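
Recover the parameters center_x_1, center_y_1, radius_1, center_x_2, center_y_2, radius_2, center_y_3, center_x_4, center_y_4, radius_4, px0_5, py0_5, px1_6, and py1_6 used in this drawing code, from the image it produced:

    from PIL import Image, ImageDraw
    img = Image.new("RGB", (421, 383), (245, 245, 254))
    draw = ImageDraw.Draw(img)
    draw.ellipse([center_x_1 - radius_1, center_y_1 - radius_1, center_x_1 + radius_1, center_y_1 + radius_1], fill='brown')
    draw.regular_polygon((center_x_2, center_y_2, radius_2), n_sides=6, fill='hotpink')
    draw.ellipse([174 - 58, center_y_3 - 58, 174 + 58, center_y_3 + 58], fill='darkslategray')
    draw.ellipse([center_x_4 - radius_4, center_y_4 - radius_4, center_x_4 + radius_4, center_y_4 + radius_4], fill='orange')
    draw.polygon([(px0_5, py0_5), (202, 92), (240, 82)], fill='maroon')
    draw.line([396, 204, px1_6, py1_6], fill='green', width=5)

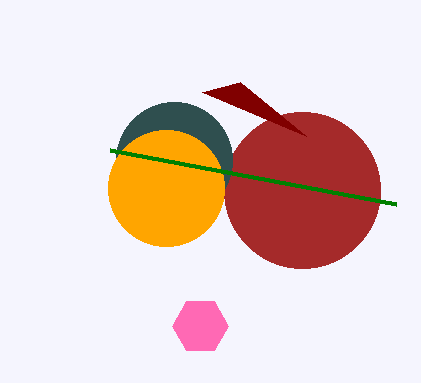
center_x_1 = 302
center_y_1 = 190
radius_1 = 78
center_x_2 = 200
center_y_2 = 326
radius_2 = 28
center_y_3 = 160
center_x_4 = 166
center_y_4 = 188
radius_4 = 58
px0_5 = 306
py0_5 = 136
px1_6 = 110
py1_6 = 150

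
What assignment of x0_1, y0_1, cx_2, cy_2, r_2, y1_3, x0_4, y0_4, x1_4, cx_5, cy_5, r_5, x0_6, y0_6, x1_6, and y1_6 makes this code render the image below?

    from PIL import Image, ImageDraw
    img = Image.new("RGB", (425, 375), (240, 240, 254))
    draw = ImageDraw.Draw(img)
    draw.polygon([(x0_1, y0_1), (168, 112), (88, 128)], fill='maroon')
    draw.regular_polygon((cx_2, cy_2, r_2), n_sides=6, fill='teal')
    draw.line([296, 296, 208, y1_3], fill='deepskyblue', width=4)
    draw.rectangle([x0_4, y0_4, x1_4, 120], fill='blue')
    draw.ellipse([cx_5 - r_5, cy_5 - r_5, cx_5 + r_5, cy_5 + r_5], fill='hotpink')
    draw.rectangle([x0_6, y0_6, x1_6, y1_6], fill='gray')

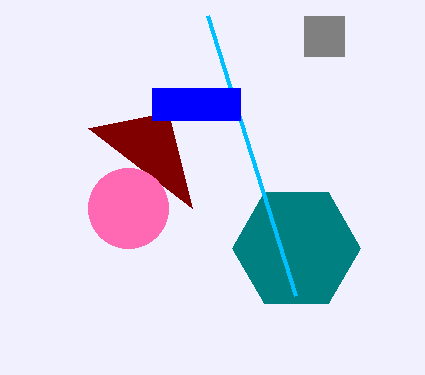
x0_1 = 192; y0_1 = 208; cx_2 = 296; cy_2 = 248; r_2 = 64; y1_3 = 16; x0_4 = 152; y0_4 = 88; x1_4 = 240; cx_5 = 128; cy_5 = 208; r_5 = 40; x0_6 = 304; y0_6 = 16; x1_6 = 344; y1_6 = 56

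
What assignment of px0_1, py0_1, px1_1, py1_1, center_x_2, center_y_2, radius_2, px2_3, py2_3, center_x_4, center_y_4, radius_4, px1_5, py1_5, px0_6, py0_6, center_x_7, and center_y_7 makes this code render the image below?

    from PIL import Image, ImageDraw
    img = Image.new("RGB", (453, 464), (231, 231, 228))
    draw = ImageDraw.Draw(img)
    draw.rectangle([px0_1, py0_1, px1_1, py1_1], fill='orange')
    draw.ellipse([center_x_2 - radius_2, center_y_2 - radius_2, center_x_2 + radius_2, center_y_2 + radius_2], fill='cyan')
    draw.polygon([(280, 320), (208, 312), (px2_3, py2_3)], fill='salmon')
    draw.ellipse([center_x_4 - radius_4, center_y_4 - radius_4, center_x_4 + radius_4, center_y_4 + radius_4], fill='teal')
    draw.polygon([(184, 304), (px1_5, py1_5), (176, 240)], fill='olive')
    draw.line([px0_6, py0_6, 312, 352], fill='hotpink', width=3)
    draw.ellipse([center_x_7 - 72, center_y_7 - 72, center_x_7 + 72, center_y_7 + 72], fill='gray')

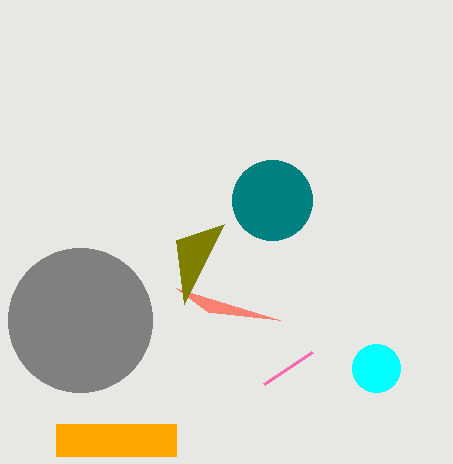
px0_1 = 56, py0_1 = 424, px1_1 = 176, py1_1 = 456, center_x_2 = 376, center_y_2 = 368, radius_2 = 24, px2_3 = 176, py2_3 = 288, center_x_4 = 272, center_y_4 = 200, radius_4 = 40, px1_5 = 224, py1_5 = 224, px0_6 = 264, py0_6 = 384, center_x_7 = 80, center_y_7 = 320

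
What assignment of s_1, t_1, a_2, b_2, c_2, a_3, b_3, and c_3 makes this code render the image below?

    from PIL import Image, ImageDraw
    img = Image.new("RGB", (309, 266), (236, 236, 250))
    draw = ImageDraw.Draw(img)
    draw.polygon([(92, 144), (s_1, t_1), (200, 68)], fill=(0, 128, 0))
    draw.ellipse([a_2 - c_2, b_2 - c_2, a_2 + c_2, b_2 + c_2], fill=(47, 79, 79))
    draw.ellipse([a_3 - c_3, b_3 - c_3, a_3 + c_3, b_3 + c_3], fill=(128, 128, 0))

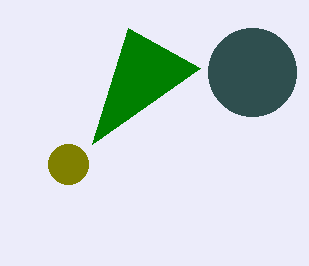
s_1 = 128; t_1 = 28; a_2 = 252; b_2 = 72; c_2 = 44; a_3 = 68; b_3 = 164; c_3 = 20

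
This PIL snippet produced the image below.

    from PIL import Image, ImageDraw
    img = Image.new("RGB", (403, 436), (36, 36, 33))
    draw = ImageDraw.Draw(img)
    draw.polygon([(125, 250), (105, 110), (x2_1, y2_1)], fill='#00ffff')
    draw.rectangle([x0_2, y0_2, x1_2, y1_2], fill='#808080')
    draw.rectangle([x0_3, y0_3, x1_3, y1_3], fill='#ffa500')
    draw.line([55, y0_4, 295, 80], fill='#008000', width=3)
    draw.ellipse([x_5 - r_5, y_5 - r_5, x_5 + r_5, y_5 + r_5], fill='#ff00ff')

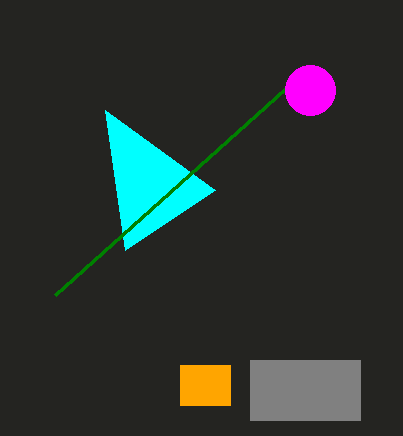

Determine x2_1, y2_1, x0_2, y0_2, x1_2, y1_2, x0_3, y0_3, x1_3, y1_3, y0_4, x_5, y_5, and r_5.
x2_1 = 215, y2_1 = 190, x0_2 = 250, y0_2 = 360, x1_2 = 360, y1_2 = 420, x0_3 = 180, y0_3 = 365, x1_3 = 230, y1_3 = 405, y0_4 = 295, x_5 = 310, y_5 = 90, r_5 = 25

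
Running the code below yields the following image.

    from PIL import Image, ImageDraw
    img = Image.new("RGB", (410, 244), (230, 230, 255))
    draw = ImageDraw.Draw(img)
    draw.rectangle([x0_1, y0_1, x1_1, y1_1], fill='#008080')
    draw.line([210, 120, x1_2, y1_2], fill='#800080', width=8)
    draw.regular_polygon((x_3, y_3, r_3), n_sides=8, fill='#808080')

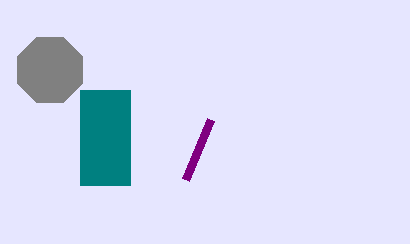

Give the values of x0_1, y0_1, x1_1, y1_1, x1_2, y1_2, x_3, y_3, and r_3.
x0_1 = 80; y0_1 = 90; x1_1 = 130; y1_1 = 185; x1_2 = 185; y1_2 = 180; x_3 = 50; y_3 = 70; r_3 = 35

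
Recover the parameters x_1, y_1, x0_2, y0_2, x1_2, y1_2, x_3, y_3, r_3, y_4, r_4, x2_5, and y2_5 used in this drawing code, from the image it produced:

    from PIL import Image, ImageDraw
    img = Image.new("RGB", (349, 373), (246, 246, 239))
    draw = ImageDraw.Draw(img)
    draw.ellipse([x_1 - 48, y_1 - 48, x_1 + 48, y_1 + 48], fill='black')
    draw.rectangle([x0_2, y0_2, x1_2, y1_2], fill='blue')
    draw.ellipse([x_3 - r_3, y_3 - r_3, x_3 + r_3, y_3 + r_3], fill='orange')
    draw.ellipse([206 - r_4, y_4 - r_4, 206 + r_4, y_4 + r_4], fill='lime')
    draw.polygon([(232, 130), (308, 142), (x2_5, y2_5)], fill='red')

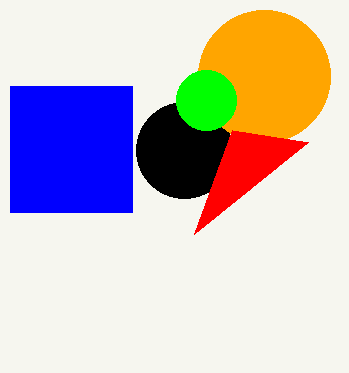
x_1 = 184
y_1 = 150
x0_2 = 10
y0_2 = 86
x1_2 = 132
y1_2 = 212
x_3 = 264
y_3 = 76
r_3 = 66
y_4 = 100
r_4 = 30
x2_5 = 194
y2_5 = 234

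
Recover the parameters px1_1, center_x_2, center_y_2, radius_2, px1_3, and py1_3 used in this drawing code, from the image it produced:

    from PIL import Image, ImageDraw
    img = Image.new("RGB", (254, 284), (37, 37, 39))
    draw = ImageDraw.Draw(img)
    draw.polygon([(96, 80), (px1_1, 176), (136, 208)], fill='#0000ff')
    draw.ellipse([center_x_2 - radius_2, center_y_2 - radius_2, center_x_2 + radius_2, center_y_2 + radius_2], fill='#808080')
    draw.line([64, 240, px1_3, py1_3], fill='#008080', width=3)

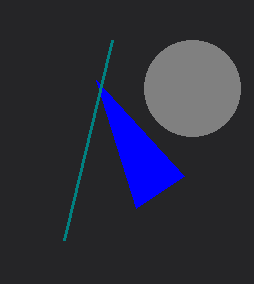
px1_1 = 184; center_x_2 = 192; center_y_2 = 88; radius_2 = 48; px1_3 = 112; py1_3 = 40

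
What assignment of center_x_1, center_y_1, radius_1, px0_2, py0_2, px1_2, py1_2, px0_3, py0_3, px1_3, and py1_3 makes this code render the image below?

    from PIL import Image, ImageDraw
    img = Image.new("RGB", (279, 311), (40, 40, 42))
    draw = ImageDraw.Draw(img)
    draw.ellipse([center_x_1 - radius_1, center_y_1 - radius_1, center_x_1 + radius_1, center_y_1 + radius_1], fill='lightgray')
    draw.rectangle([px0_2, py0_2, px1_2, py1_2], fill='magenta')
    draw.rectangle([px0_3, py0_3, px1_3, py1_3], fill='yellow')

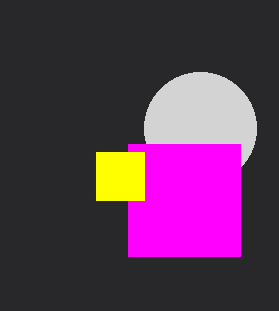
center_x_1 = 200
center_y_1 = 128
radius_1 = 56
px0_2 = 128
py0_2 = 144
px1_2 = 240
py1_2 = 256
px0_3 = 96
py0_3 = 152
px1_3 = 144
py1_3 = 200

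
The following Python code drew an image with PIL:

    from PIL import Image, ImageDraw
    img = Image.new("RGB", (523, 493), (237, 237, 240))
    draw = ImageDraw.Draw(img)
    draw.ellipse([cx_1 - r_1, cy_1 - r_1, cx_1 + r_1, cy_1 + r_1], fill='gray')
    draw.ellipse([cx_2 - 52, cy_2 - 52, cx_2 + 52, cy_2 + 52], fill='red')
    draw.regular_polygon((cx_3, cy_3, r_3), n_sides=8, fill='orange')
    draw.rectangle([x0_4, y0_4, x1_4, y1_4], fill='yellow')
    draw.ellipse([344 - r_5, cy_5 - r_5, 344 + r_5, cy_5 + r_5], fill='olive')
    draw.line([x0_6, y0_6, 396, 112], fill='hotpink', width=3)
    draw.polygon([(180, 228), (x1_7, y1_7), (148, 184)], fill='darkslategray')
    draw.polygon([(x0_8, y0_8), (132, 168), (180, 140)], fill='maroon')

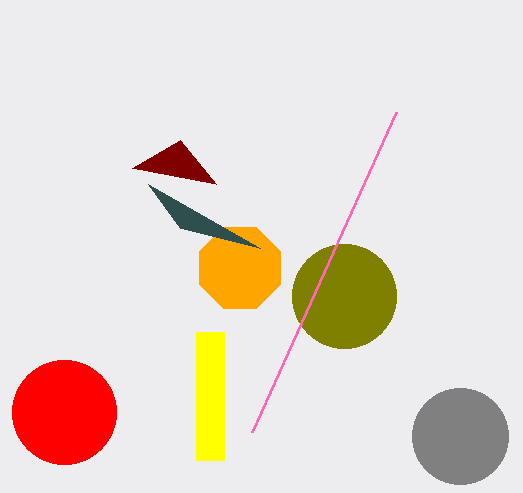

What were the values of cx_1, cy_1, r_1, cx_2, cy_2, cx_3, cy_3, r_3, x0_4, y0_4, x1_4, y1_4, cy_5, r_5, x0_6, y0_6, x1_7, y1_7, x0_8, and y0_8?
cx_1 = 460, cy_1 = 436, r_1 = 48, cx_2 = 64, cy_2 = 412, cx_3 = 240, cy_3 = 268, r_3 = 44, x0_4 = 196, y0_4 = 332, x1_4 = 224, y1_4 = 460, cy_5 = 296, r_5 = 52, x0_6 = 252, y0_6 = 432, x1_7 = 260, y1_7 = 248, x0_8 = 216, y0_8 = 184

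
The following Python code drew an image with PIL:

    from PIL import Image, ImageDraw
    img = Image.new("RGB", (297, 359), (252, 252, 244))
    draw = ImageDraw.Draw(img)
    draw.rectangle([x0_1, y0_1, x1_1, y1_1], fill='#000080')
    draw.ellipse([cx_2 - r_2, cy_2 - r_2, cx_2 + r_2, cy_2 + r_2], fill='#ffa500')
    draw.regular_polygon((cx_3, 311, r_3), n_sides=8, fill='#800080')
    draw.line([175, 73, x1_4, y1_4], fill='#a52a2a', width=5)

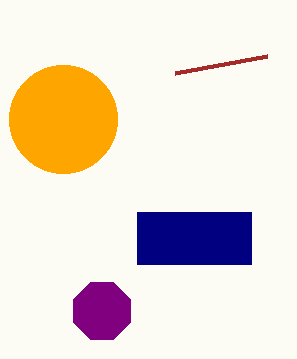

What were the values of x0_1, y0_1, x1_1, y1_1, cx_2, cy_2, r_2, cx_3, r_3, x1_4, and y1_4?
x0_1 = 137
y0_1 = 212
x1_1 = 251
y1_1 = 264
cx_2 = 63
cy_2 = 119
r_2 = 54
cx_3 = 102
r_3 = 31
x1_4 = 267
y1_4 = 56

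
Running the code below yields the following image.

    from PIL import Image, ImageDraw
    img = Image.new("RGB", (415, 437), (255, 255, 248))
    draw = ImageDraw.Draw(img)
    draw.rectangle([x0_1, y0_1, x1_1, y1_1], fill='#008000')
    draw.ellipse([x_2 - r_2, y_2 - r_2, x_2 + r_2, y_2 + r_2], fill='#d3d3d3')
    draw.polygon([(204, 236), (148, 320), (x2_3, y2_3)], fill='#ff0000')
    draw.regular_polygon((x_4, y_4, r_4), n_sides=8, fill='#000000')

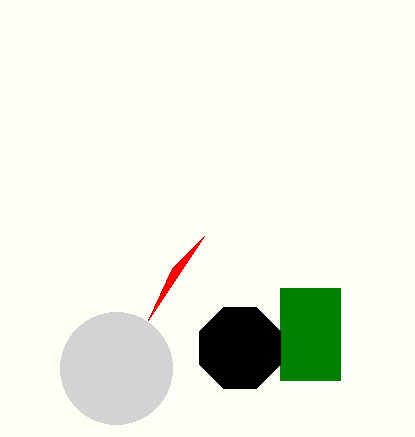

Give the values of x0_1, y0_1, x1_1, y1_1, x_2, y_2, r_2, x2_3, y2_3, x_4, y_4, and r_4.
x0_1 = 280, y0_1 = 288, x1_1 = 340, y1_1 = 380, x_2 = 116, y_2 = 368, r_2 = 56, x2_3 = 172, y2_3 = 268, x_4 = 240, y_4 = 348, r_4 = 44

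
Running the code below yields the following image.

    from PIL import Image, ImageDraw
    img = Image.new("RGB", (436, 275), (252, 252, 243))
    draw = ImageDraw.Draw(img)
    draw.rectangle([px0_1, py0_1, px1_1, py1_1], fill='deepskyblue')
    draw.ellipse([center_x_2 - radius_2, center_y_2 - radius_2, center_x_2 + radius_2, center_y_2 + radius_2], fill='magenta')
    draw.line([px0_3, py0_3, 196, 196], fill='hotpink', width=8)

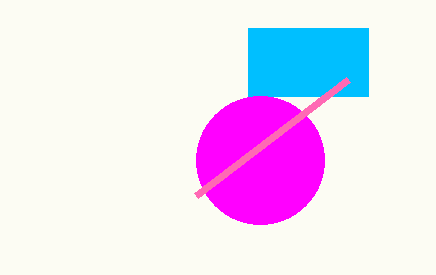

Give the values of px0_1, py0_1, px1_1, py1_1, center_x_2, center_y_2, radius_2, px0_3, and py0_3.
px0_1 = 248, py0_1 = 28, px1_1 = 368, py1_1 = 96, center_x_2 = 260, center_y_2 = 160, radius_2 = 64, px0_3 = 348, py0_3 = 80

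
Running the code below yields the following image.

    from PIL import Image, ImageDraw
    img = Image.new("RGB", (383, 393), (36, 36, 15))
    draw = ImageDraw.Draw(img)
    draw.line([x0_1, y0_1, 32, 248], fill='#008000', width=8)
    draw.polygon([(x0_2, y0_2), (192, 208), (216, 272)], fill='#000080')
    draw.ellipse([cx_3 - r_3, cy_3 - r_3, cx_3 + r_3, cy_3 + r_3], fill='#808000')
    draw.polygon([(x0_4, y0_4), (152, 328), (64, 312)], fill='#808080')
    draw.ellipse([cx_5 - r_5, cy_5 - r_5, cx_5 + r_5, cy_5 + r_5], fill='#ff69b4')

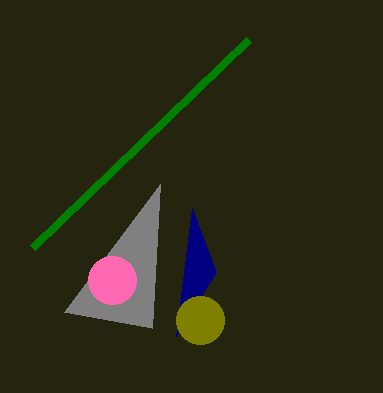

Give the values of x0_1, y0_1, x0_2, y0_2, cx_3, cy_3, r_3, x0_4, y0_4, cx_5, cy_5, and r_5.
x0_1 = 248, y0_1 = 40, x0_2 = 176, y0_2 = 336, cx_3 = 200, cy_3 = 320, r_3 = 24, x0_4 = 160, y0_4 = 184, cx_5 = 112, cy_5 = 280, r_5 = 24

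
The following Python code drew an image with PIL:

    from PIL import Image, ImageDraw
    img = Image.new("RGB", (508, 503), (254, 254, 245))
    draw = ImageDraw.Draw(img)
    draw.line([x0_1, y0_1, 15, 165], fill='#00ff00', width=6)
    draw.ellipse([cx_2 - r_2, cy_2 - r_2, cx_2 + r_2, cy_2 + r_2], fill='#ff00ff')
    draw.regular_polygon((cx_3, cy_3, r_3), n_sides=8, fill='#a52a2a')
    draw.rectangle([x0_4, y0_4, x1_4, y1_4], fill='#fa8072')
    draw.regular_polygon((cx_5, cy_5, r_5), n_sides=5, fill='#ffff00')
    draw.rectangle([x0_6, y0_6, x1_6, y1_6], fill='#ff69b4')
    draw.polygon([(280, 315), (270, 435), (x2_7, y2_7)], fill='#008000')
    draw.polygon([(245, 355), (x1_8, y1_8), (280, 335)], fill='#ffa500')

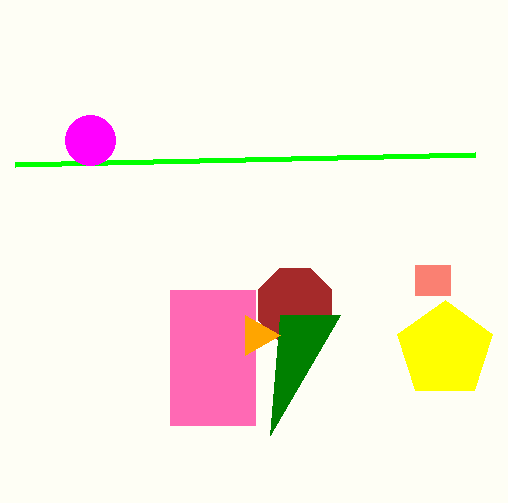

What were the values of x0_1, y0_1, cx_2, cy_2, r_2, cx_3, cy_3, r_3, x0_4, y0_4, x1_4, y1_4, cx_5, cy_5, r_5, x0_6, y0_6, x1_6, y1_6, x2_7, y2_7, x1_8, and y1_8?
x0_1 = 475
y0_1 = 155
cx_2 = 90
cy_2 = 140
r_2 = 25
cx_3 = 295
cy_3 = 305
r_3 = 40
x0_4 = 415
y0_4 = 265
x1_4 = 450
y1_4 = 295
cx_5 = 445
cy_5 = 350
r_5 = 50
x0_6 = 170
y0_6 = 290
x1_6 = 255
y1_6 = 425
x2_7 = 340
y2_7 = 315
x1_8 = 245
y1_8 = 315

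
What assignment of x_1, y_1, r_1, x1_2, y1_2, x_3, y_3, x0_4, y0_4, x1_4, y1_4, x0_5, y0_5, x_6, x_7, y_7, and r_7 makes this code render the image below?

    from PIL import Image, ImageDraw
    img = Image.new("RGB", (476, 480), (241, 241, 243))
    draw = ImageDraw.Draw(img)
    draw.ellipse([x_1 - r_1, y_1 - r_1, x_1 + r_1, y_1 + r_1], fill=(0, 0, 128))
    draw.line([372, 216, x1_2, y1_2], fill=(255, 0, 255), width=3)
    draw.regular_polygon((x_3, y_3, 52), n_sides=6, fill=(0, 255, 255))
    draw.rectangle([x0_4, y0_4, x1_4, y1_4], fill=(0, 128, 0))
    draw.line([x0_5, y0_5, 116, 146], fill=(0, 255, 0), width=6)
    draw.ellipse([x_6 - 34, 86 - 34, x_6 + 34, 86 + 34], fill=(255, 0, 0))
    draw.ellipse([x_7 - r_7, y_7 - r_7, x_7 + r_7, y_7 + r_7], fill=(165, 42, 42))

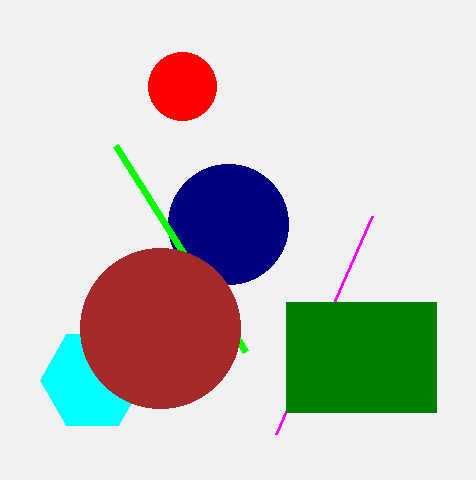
x_1 = 228, y_1 = 224, r_1 = 60, x1_2 = 276, y1_2 = 434, x_3 = 92, y_3 = 380, x0_4 = 286, y0_4 = 302, x1_4 = 436, y1_4 = 412, x0_5 = 246, y0_5 = 352, x_6 = 182, x_7 = 160, y_7 = 328, r_7 = 80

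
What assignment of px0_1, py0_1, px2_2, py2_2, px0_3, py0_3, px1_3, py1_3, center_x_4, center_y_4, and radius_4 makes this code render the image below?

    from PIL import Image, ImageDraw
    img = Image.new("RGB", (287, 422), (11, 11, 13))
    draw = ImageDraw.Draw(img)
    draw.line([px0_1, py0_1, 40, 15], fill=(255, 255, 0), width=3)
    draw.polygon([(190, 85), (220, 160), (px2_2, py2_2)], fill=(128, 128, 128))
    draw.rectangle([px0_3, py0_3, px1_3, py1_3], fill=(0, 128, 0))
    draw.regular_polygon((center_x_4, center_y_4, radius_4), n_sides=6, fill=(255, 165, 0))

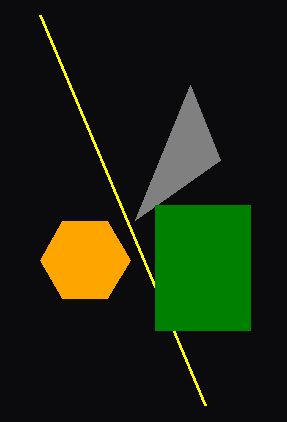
px0_1 = 205
py0_1 = 405
px2_2 = 135
py2_2 = 220
px0_3 = 155
py0_3 = 205
px1_3 = 250
py1_3 = 330
center_x_4 = 85
center_y_4 = 260
radius_4 = 45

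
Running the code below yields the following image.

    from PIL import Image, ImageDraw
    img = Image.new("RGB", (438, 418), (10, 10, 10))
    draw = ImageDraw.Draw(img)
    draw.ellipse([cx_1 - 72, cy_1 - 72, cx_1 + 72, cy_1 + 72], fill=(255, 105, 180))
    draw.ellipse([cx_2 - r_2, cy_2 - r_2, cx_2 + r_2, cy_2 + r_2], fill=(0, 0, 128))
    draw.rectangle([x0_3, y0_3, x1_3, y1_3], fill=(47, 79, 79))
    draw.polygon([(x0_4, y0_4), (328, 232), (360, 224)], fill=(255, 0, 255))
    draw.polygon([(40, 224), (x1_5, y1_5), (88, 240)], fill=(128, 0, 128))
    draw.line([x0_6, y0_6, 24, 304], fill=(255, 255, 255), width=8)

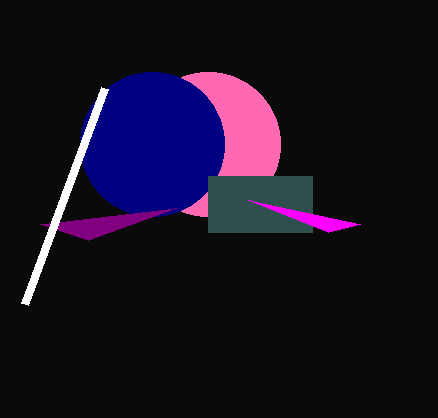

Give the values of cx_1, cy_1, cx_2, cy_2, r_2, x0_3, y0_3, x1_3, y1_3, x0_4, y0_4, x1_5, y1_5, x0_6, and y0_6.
cx_1 = 208, cy_1 = 144, cx_2 = 152, cy_2 = 144, r_2 = 72, x0_3 = 208, y0_3 = 176, x1_3 = 312, y1_3 = 232, x0_4 = 248, y0_4 = 200, x1_5 = 176, y1_5 = 208, x0_6 = 104, y0_6 = 88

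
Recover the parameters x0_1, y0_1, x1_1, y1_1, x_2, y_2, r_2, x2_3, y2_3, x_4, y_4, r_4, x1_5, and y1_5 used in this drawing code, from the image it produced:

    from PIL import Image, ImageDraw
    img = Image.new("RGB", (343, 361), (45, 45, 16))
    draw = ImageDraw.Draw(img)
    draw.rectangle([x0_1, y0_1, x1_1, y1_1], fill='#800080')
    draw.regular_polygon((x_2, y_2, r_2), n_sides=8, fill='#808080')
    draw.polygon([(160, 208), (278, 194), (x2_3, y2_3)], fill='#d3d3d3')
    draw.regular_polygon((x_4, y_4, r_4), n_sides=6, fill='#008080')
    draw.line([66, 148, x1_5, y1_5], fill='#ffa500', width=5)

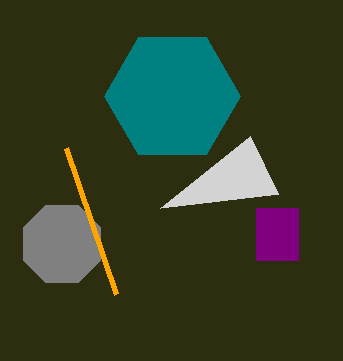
x0_1 = 256, y0_1 = 208, x1_1 = 298, y1_1 = 260, x_2 = 62, y_2 = 244, r_2 = 42, x2_3 = 250, y2_3 = 136, x_4 = 172, y_4 = 96, r_4 = 68, x1_5 = 116, y1_5 = 294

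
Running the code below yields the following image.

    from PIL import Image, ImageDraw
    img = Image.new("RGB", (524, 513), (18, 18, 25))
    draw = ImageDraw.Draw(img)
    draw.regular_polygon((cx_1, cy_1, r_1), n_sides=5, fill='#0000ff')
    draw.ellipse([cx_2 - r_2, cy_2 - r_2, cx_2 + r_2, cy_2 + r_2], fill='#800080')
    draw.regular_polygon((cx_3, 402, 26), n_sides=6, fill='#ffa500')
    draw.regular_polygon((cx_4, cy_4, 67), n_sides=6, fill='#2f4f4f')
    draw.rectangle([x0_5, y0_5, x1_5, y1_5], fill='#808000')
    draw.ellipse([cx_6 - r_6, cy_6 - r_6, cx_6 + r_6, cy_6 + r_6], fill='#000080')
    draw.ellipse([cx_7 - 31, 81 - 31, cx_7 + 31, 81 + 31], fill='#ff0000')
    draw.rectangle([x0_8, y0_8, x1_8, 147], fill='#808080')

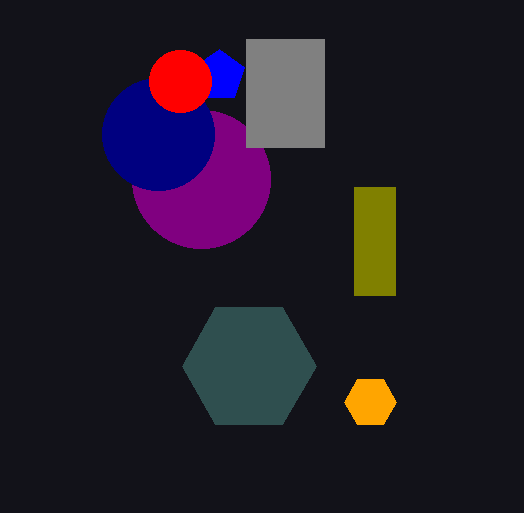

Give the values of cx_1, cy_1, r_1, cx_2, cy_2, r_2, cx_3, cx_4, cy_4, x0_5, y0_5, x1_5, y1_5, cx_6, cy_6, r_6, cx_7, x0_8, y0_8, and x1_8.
cx_1 = 219; cy_1 = 76; r_1 = 27; cx_2 = 201; cy_2 = 179; r_2 = 69; cx_3 = 370; cx_4 = 249; cy_4 = 366; x0_5 = 354; y0_5 = 187; x1_5 = 395; y1_5 = 295; cx_6 = 158; cy_6 = 134; r_6 = 56; cx_7 = 180; x0_8 = 246; y0_8 = 39; x1_8 = 324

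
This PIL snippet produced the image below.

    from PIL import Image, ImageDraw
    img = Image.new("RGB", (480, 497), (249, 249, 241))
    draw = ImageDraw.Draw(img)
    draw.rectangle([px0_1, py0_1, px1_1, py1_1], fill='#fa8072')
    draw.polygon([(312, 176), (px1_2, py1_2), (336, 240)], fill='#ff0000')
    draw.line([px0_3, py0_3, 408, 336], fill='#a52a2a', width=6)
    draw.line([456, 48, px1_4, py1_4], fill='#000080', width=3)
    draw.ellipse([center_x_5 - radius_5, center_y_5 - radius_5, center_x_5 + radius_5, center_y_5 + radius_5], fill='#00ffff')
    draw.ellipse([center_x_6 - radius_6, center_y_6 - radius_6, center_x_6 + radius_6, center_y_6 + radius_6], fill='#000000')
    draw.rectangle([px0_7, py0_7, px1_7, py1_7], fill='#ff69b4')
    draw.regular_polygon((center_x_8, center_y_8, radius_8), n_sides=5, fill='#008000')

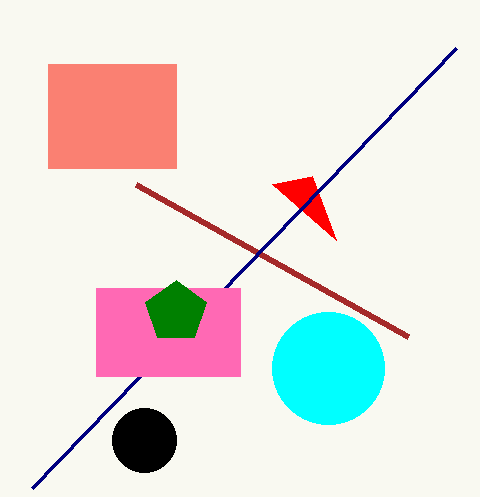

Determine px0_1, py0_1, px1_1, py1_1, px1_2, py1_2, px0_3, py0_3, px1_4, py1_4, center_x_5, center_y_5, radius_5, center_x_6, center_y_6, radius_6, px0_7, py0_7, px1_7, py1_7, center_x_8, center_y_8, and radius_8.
px0_1 = 48; py0_1 = 64; px1_1 = 176; py1_1 = 168; px1_2 = 272; py1_2 = 184; px0_3 = 136; py0_3 = 184; px1_4 = 32; py1_4 = 488; center_x_5 = 328; center_y_5 = 368; radius_5 = 56; center_x_6 = 144; center_y_6 = 440; radius_6 = 32; px0_7 = 96; py0_7 = 288; px1_7 = 240; py1_7 = 376; center_x_8 = 176; center_y_8 = 312; radius_8 = 32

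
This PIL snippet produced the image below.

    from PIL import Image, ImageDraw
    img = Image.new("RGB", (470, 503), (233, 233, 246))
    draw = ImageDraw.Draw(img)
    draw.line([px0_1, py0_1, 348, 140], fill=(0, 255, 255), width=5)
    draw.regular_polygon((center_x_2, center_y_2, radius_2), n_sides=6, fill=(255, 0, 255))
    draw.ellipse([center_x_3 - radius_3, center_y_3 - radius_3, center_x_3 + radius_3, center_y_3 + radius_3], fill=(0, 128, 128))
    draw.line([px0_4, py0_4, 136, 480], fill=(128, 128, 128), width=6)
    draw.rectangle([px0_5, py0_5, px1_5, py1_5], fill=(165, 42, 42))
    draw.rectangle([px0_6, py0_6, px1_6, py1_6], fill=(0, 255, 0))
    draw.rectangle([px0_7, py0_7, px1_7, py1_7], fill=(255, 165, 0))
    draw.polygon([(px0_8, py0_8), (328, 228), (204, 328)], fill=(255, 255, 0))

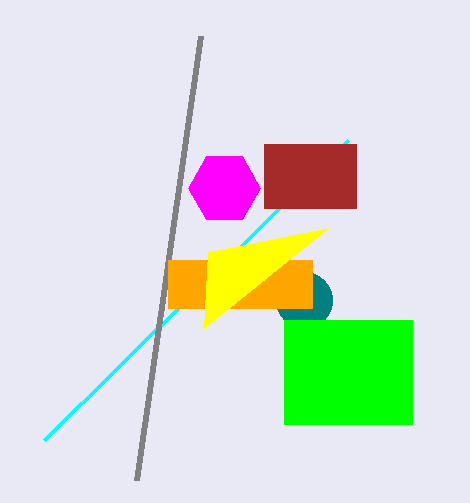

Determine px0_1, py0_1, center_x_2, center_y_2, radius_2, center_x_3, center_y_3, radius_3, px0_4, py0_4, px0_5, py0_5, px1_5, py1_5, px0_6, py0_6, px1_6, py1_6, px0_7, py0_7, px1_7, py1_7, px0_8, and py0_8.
px0_1 = 44, py0_1 = 440, center_x_2 = 224, center_y_2 = 188, radius_2 = 36, center_x_3 = 304, center_y_3 = 300, radius_3 = 28, px0_4 = 200, py0_4 = 36, px0_5 = 264, py0_5 = 144, px1_5 = 356, py1_5 = 208, px0_6 = 284, py0_6 = 320, px1_6 = 412, py1_6 = 424, px0_7 = 168, py0_7 = 260, px1_7 = 312, py1_7 = 308, px0_8 = 208, py0_8 = 252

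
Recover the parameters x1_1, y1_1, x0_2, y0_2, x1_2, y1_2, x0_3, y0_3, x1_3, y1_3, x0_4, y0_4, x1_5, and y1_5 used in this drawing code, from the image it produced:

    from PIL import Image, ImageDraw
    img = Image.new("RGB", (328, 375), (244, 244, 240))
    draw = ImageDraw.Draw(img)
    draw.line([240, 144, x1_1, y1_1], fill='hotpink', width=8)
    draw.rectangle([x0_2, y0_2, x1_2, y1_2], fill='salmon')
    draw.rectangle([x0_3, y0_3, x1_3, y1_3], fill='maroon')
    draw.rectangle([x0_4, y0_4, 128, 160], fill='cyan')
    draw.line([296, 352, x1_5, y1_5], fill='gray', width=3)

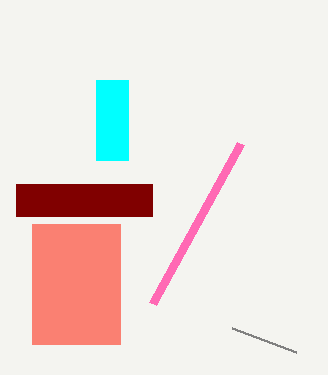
x1_1 = 152, y1_1 = 304, x0_2 = 32, y0_2 = 224, x1_2 = 120, y1_2 = 344, x0_3 = 16, y0_3 = 184, x1_3 = 152, y1_3 = 216, x0_4 = 96, y0_4 = 80, x1_5 = 232, y1_5 = 328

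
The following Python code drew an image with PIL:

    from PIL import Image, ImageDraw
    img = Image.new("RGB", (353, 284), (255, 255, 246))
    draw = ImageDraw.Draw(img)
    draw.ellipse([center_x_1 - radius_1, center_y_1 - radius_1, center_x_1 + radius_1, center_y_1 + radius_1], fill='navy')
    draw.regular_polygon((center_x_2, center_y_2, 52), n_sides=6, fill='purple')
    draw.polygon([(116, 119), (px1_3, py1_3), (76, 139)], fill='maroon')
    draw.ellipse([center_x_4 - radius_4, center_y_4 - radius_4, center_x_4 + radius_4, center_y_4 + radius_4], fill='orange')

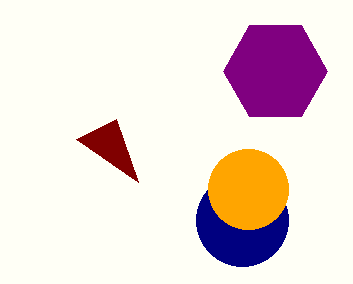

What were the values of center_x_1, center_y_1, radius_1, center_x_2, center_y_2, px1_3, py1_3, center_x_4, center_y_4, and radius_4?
center_x_1 = 242, center_y_1 = 220, radius_1 = 46, center_x_2 = 275, center_y_2 = 71, px1_3 = 138, py1_3 = 182, center_x_4 = 248, center_y_4 = 189, radius_4 = 40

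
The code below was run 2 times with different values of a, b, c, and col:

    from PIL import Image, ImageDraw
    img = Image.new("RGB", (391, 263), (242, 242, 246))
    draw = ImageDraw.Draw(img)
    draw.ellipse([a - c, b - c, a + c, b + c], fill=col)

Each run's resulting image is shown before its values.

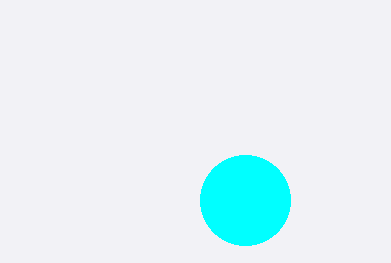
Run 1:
a = 245, b = 200, c = 45, col = 'cyan'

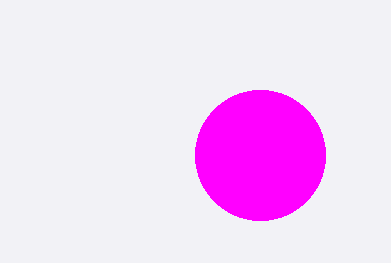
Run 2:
a = 260; b = 155; c = 65; col = 'magenta'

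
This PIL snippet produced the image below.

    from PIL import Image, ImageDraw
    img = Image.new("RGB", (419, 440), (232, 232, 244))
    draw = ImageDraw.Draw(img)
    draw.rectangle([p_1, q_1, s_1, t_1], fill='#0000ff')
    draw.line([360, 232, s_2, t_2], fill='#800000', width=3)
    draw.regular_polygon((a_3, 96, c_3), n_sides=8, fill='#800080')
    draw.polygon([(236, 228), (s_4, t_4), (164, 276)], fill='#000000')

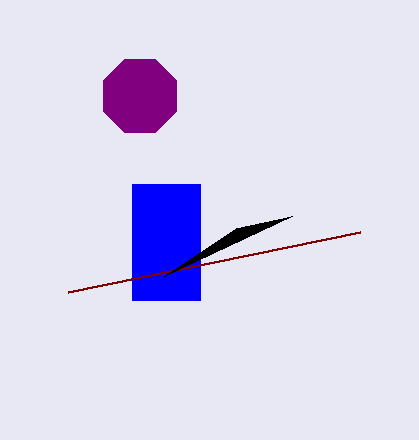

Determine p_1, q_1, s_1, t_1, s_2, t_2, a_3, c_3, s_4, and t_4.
p_1 = 132, q_1 = 184, s_1 = 200, t_1 = 300, s_2 = 68, t_2 = 292, a_3 = 140, c_3 = 40, s_4 = 292, t_4 = 216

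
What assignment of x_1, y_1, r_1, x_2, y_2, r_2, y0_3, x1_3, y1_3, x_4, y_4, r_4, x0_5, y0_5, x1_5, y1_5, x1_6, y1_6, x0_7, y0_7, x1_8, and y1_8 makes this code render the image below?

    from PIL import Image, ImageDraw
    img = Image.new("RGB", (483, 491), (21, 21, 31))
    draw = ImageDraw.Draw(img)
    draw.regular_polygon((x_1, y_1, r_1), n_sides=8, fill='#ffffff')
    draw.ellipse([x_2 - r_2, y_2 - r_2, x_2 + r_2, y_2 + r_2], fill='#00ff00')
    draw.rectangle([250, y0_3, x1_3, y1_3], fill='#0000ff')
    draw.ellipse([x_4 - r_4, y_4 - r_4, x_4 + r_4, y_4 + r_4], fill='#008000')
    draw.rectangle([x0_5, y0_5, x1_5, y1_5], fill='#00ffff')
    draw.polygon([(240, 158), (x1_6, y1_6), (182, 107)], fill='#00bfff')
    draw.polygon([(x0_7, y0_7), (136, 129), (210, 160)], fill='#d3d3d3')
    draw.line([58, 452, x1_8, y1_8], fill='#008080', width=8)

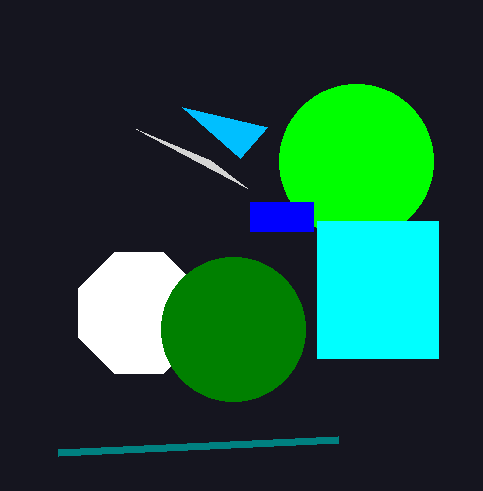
x_1 = 139, y_1 = 313, r_1 = 65, x_2 = 356, y_2 = 161, r_2 = 77, y0_3 = 202, x1_3 = 313, y1_3 = 231, x_4 = 233, y_4 = 329, r_4 = 72, x0_5 = 317, y0_5 = 221, x1_5 = 438, y1_5 = 358, x1_6 = 267, y1_6 = 127, x0_7 = 247, y0_7 = 188, x1_8 = 338, y1_8 = 439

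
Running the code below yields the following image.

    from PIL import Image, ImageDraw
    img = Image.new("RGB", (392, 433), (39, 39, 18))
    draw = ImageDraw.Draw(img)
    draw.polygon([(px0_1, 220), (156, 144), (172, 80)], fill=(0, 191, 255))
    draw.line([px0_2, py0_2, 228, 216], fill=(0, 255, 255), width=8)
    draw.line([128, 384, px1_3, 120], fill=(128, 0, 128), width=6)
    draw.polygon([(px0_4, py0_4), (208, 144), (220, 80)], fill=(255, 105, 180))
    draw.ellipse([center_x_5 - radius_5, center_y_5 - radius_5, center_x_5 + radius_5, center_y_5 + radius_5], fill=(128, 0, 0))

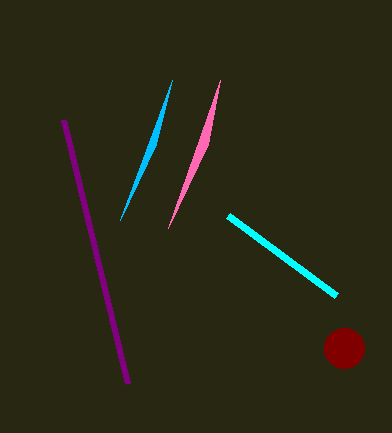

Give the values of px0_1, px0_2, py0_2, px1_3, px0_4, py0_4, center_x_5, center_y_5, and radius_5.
px0_1 = 120, px0_2 = 336, py0_2 = 296, px1_3 = 64, px0_4 = 168, py0_4 = 228, center_x_5 = 344, center_y_5 = 348, radius_5 = 20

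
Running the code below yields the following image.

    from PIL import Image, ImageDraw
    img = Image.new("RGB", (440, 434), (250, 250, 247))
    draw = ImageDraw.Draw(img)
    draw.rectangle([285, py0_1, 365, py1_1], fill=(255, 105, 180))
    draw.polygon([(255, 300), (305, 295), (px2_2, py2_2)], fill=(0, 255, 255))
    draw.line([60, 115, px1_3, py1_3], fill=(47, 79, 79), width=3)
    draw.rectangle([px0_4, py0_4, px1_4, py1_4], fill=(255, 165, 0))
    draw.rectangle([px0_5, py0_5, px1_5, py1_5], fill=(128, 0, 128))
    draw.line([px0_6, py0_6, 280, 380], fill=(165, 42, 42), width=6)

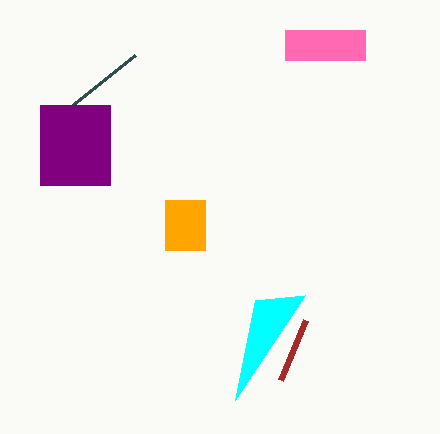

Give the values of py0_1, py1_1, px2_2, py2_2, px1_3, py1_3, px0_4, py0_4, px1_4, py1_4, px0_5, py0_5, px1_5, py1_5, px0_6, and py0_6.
py0_1 = 30
py1_1 = 60
px2_2 = 235
py2_2 = 400
px1_3 = 135
py1_3 = 55
px0_4 = 165
py0_4 = 200
px1_4 = 205
py1_4 = 250
px0_5 = 40
py0_5 = 105
px1_5 = 110
py1_5 = 185
px0_6 = 305
py0_6 = 320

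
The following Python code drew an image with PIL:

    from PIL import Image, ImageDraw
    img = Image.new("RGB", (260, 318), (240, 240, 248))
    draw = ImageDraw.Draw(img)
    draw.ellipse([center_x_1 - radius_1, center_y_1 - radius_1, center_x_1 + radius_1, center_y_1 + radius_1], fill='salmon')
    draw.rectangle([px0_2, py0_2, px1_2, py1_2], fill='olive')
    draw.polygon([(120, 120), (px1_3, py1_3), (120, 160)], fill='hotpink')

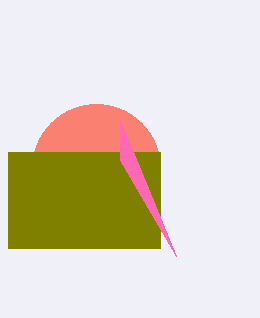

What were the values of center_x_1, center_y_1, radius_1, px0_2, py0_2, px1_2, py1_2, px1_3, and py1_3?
center_x_1 = 96
center_y_1 = 168
radius_1 = 64
px0_2 = 8
py0_2 = 152
px1_2 = 160
py1_2 = 248
px1_3 = 176
py1_3 = 256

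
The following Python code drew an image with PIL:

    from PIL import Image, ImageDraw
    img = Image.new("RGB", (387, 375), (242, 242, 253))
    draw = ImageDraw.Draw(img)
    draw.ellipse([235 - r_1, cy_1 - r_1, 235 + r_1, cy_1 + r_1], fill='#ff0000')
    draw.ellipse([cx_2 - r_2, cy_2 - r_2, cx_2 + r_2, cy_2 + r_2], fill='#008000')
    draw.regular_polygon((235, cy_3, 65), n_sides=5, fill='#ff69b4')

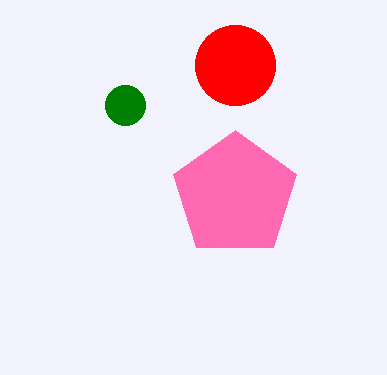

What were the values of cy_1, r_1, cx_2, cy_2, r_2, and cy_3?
cy_1 = 65
r_1 = 40
cx_2 = 125
cy_2 = 105
r_2 = 20
cy_3 = 195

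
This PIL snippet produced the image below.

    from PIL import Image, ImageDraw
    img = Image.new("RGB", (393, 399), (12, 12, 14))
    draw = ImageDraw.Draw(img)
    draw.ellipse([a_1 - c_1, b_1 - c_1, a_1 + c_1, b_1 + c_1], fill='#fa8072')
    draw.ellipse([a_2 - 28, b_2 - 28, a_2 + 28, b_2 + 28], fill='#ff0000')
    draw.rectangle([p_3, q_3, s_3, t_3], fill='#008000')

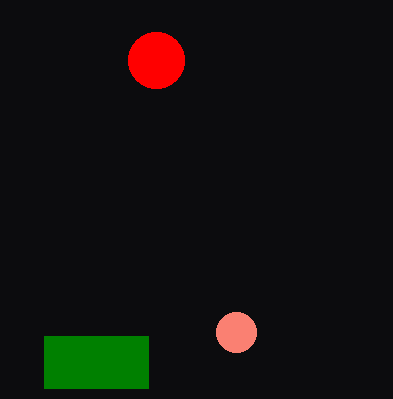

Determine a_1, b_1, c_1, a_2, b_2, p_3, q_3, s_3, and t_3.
a_1 = 236; b_1 = 332; c_1 = 20; a_2 = 156; b_2 = 60; p_3 = 44; q_3 = 336; s_3 = 148; t_3 = 388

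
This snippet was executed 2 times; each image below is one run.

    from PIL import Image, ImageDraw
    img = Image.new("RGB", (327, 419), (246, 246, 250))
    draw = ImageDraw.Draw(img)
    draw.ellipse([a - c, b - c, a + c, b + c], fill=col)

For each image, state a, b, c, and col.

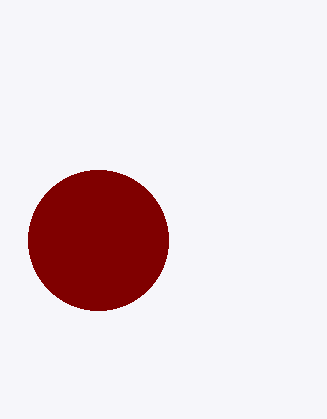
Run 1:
a = 98
b = 240
c = 70
col = 'maroon'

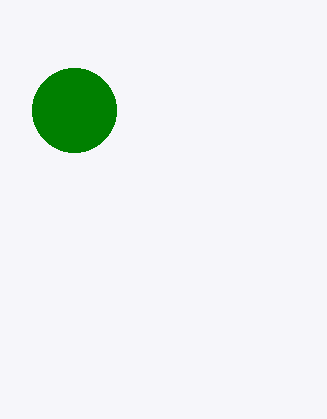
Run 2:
a = 74, b = 110, c = 42, col = 'green'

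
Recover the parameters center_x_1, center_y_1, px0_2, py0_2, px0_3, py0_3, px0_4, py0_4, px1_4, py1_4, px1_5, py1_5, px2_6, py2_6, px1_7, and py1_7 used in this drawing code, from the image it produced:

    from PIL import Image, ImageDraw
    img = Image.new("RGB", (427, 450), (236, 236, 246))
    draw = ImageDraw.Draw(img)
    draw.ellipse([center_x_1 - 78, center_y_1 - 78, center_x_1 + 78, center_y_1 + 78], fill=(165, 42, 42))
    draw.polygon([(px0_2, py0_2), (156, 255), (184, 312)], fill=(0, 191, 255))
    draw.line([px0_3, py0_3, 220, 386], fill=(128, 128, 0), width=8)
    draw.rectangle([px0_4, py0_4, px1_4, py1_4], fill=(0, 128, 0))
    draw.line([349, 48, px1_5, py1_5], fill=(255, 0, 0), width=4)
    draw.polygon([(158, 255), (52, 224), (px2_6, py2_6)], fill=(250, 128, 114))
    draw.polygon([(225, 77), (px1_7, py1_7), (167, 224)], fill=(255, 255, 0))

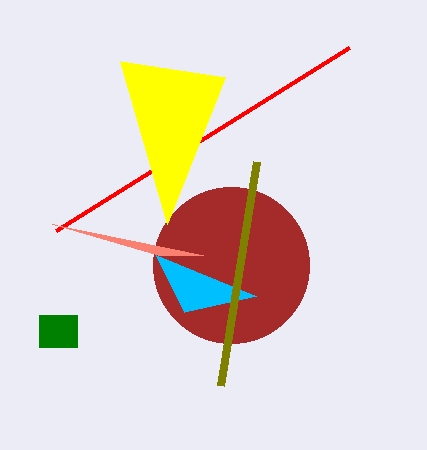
center_x_1 = 231; center_y_1 = 265; px0_2 = 256; py0_2 = 296; px0_3 = 256; py0_3 = 162; px0_4 = 39; py0_4 = 315; px1_4 = 77; py1_4 = 347; px1_5 = 56; py1_5 = 231; px2_6 = 203; py2_6 = 255; px1_7 = 120; py1_7 = 61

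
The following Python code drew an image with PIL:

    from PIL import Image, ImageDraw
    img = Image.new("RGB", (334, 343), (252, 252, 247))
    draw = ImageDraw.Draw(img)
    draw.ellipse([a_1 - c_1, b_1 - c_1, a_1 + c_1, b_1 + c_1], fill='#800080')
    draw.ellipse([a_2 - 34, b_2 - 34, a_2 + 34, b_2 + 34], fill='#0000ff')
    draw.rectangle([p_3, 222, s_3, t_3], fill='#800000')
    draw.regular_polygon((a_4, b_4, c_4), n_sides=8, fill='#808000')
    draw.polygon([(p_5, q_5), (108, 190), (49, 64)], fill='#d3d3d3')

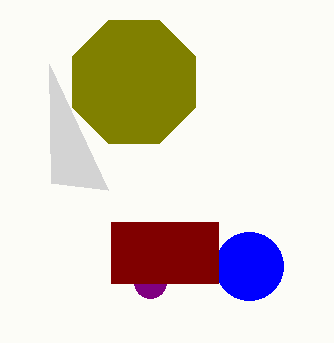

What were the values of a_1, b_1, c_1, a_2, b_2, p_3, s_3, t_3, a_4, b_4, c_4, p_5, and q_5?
a_1 = 150, b_1 = 282, c_1 = 16, a_2 = 249, b_2 = 266, p_3 = 111, s_3 = 218, t_3 = 283, a_4 = 134, b_4 = 82, c_4 = 67, p_5 = 51, q_5 = 183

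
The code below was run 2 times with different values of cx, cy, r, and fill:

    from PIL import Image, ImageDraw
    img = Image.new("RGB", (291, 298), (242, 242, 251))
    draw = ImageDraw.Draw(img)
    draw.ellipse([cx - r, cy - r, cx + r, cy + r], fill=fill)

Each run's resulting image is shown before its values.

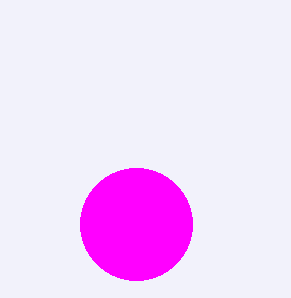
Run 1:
cx = 136, cy = 224, r = 56, fill = 'magenta'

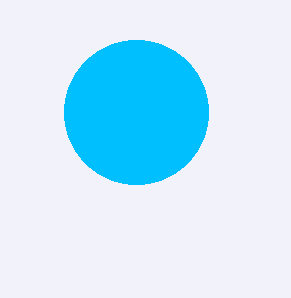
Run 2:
cx = 136
cy = 112
r = 72
fill = 'deepskyblue'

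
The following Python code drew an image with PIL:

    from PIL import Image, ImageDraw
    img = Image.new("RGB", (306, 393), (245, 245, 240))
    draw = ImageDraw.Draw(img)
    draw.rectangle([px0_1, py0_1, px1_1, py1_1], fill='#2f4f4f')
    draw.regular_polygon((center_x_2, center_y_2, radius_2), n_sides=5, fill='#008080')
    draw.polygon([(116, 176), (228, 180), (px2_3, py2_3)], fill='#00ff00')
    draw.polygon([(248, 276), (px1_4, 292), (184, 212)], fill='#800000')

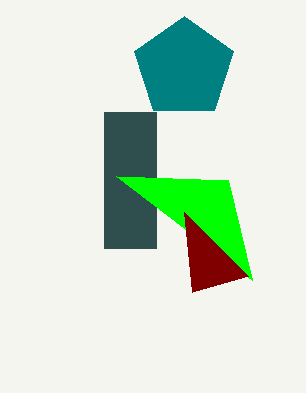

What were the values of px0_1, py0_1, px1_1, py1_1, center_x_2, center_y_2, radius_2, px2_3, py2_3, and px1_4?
px0_1 = 104, py0_1 = 112, px1_1 = 156, py1_1 = 248, center_x_2 = 184, center_y_2 = 68, radius_2 = 52, px2_3 = 252, py2_3 = 280, px1_4 = 192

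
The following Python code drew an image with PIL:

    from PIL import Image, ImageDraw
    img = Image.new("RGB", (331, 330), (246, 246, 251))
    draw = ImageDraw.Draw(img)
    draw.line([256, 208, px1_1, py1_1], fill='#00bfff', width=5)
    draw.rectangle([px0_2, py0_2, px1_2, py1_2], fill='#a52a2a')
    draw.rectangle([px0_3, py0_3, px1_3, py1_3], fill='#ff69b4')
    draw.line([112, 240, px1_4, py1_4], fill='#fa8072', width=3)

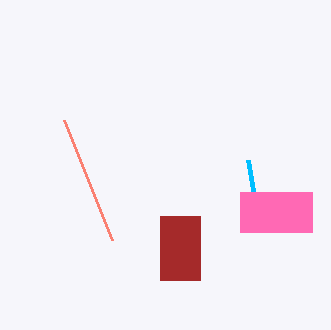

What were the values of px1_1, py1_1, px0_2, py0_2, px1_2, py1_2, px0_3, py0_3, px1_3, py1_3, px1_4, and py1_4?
px1_1 = 248, py1_1 = 160, px0_2 = 160, py0_2 = 216, px1_2 = 200, py1_2 = 280, px0_3 = 240, py0_3 = 192, px1_3 = 312, py1_3 = 232, px1_4 = 64, py1_4 = 120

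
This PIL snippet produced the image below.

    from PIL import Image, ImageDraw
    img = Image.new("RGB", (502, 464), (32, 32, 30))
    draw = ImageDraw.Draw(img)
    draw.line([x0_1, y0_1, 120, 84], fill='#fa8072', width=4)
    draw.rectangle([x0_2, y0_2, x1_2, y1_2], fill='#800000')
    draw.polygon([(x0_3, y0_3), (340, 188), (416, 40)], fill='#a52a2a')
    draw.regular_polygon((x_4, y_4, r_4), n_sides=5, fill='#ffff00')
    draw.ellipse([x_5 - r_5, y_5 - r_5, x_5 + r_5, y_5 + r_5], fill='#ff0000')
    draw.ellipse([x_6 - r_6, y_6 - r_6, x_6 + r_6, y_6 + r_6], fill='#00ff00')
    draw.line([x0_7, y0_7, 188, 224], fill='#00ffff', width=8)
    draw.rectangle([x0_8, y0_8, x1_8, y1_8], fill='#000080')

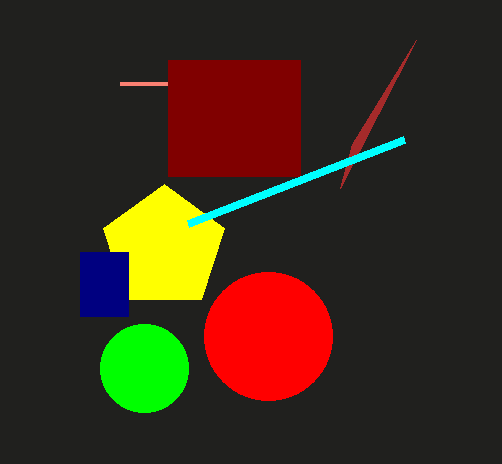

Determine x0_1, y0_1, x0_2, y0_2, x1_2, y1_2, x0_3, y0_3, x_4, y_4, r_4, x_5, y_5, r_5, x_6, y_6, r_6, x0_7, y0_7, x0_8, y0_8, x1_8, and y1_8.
x0_1 = 168; y0_1 = 84; x0_2 = 168; y0_2 = 60; x1_2 = 300; y1_2 = 176; x0_3 = 352; y0_3 = 144; x_4 = 164; y_4 = 248; r_4 = 64; x_5 = 268; y_5 = 336; r_5 = 64; x_6 = 144; y_6 = 368; r_6 = 44; x0_7 = 404; y0_7 = 140; x0_8 = 80; y0_8 = 252; x1_8 = 128; y1_8 = 316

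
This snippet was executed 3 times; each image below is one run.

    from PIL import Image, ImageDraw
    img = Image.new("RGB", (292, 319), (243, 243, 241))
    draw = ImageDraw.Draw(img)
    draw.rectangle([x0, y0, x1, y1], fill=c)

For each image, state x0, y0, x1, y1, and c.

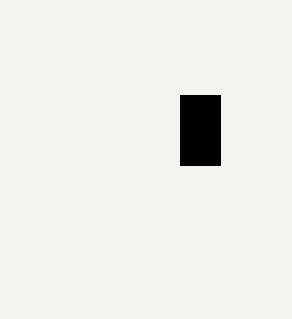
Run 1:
x0 = 180; y0 = 95; x1 = 220; y1 = 165; c = 'black'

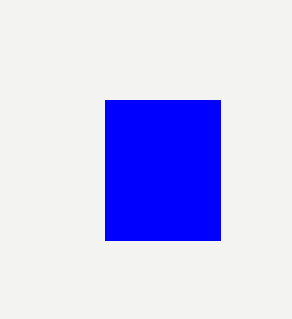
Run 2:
x0 = 105; y0 = 100; x1 = 220; y1 = 240; c = 'blue'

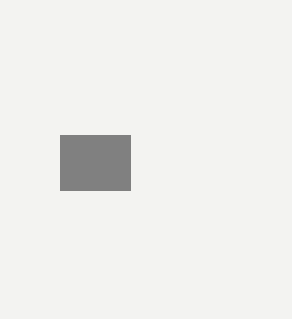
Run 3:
x0 = 60
y0 = 135
x1 = 130
y1 = 190
c = 'gray'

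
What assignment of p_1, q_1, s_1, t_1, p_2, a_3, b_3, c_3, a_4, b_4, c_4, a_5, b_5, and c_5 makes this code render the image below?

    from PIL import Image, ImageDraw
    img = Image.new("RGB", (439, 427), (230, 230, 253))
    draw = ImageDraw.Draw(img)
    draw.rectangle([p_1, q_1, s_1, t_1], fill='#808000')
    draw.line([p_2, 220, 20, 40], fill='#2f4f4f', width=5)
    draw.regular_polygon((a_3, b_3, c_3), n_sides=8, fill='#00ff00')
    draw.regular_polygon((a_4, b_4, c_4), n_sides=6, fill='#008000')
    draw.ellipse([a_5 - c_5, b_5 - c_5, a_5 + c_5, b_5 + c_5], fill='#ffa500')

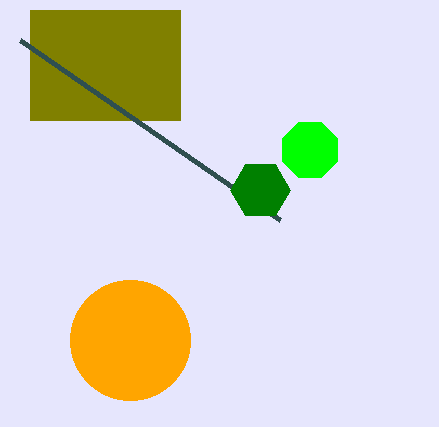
p_1 = 30
q_1 = 10
s_1 = 180
t_1 = 120
p_2 = 280
a_3 = 310
b_3 = 150
c_3 = 30
a_4 = 260
b_4 = 190
c_4 = 30
a_5 = 130
b_5 = 340
c_5 = 60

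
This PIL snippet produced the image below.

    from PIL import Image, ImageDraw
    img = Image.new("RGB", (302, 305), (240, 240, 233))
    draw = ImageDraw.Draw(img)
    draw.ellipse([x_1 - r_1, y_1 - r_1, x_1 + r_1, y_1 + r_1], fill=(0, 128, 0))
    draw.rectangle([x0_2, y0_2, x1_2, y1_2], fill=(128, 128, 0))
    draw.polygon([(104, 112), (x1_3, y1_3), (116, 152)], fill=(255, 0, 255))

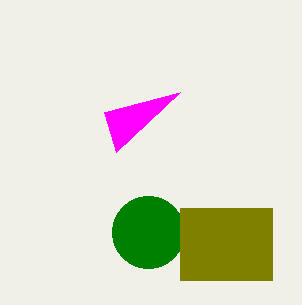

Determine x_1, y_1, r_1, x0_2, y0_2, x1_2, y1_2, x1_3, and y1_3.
x_1 = 148; y_1 = 232; r_1 = 36; x0_2 = 180; y0_2 = 208; x1_2 = 272; y1_2 = 280; x1_3 = 180; y1_3 = 92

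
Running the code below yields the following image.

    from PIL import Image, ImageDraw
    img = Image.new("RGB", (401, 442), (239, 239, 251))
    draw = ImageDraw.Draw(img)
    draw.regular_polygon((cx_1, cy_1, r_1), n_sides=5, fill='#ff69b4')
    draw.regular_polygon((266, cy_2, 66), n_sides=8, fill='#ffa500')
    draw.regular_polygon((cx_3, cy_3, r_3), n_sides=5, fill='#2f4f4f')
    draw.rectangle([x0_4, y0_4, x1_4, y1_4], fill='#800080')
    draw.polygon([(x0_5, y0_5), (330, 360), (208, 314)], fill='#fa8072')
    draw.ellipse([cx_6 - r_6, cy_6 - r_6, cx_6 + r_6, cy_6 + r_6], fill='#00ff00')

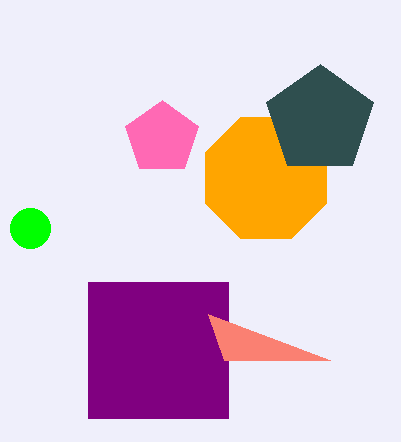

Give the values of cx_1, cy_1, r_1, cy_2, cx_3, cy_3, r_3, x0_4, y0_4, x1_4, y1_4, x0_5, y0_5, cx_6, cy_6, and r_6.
cx_1 = 162, cy_1 = 138, r_1 = 38, cy_2 = 178, cx_3 = 320, cy_3 = 120, r_3 = 56, x0_4 = 88, y0_4 = 282, x1_4 = 228, y1_4 = 418, x0_5 = 224, y0_5 = 360, cx_6 = 30, cy_6 = 228, r_6 = 20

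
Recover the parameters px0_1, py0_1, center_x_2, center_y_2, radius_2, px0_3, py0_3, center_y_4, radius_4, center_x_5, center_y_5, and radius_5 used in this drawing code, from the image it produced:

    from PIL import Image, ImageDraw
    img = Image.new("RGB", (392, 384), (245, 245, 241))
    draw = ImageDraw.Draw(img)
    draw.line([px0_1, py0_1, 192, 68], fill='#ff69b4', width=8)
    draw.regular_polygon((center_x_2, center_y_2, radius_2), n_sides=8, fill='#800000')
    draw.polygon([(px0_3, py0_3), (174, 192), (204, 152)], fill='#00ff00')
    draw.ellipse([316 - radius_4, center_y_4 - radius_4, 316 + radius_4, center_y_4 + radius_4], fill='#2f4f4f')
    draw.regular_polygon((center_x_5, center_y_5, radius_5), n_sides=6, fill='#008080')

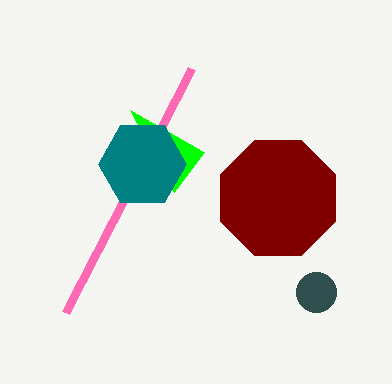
px0_1 = 66
py0_1 = 312
center_x_2 = 278
center_y_2 = 198
radius_2 = 62
px0_3 = 130
py0_3 = 110
center_y_4 = 292
radius_4 = 20
center_x_5 = 142
center_y_5 = 164
radius_5 = 44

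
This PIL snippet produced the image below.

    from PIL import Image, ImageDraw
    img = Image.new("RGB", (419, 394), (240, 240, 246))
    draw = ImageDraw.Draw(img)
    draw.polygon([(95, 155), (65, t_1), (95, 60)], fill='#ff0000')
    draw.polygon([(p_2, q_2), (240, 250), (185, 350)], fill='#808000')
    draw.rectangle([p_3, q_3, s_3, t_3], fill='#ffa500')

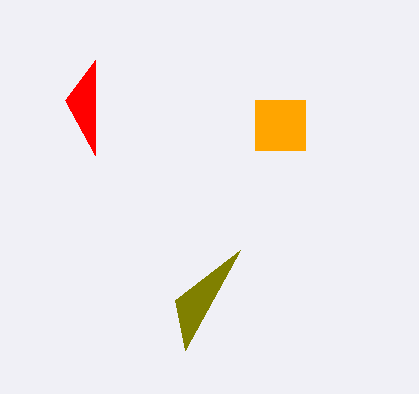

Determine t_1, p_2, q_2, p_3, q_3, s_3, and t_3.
t_1 = 100
p_2 = 175
q_2 = 300
p_3 = 255
q_3 = 100
s_3 = 305
t_3 = 150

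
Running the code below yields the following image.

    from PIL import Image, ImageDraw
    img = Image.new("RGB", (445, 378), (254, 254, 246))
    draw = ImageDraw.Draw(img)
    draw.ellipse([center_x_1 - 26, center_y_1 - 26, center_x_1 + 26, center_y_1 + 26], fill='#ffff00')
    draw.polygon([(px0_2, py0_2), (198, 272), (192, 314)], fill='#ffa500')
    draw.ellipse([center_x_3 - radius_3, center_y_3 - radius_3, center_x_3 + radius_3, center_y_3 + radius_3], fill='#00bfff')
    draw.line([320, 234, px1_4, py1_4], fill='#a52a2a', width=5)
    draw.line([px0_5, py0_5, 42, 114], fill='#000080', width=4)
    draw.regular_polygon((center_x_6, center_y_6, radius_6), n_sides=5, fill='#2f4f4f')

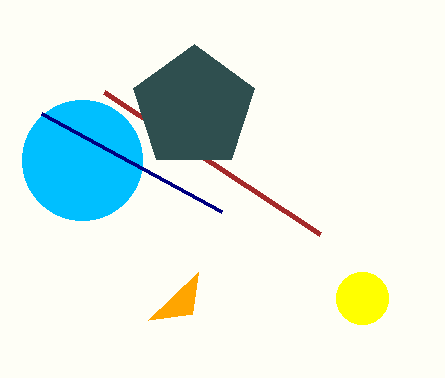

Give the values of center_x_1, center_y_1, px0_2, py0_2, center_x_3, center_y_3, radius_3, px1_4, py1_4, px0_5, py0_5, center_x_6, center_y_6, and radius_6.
center_x_1 = 362, center_y_1 = 298, px0_2 = 148, py0_2 = 320, center_x_3 = 82, center_y_3 = 160, radius_3 = 60, px1_4 = 104, py1_4 = 92, px0_5 = 222, py0_5 = 212, center_x_6 = 194, center_y_6 = 108, radius_6 = 64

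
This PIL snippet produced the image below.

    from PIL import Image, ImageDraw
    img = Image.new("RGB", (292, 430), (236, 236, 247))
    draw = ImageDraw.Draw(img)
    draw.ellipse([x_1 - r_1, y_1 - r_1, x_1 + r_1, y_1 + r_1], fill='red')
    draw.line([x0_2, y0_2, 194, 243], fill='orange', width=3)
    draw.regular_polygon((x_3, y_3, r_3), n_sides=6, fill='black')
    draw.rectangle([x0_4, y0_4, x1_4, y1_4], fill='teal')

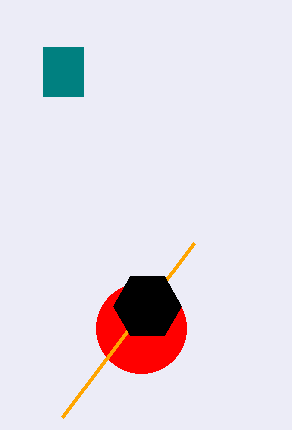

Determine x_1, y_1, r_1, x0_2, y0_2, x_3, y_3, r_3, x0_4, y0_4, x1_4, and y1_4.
x_1 = 141, y_1 = 328, r_1 = 45, x0_2 = 62, y0_2 = 417, x_3 = 147, y_3 = 306, r_3 = 34, x0_4 = 43, y0_4 = 47, x1_4 = 83, y1_4 = 96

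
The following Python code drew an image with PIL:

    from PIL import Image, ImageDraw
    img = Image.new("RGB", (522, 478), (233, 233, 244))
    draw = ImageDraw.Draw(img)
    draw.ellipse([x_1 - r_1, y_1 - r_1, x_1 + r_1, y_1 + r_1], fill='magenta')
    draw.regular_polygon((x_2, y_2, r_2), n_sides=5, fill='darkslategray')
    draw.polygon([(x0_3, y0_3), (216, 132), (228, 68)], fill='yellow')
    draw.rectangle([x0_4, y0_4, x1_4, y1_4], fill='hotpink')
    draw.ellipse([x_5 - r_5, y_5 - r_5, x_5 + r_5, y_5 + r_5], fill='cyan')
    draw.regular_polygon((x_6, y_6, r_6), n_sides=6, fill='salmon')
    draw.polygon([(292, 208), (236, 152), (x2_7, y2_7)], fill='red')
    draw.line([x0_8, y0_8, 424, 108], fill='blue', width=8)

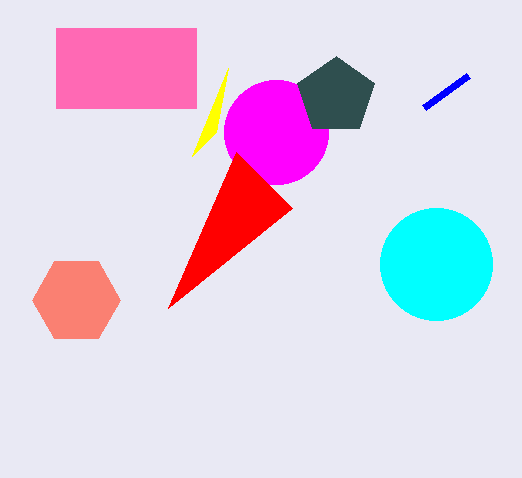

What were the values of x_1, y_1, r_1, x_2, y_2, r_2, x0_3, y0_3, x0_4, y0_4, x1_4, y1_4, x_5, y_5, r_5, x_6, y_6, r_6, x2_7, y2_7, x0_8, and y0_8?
x_1 = 276, y_1 = 132, r_1 = 52, x_2 = 336, y_2 = 96, r_2 = 40, x0_3 = 192, y0_3 = 156, x0_4 = 56, y0_4 = 28, x1_4 = 196, y1_4 = 108, x_5 = 436, y_5 = 264, r_5 = 56, x_6 = 76, y_6 = 300, r_6 = 44, x2_7 = 168, y2_7 = 308, x0_8 = 468, y0_8 = 76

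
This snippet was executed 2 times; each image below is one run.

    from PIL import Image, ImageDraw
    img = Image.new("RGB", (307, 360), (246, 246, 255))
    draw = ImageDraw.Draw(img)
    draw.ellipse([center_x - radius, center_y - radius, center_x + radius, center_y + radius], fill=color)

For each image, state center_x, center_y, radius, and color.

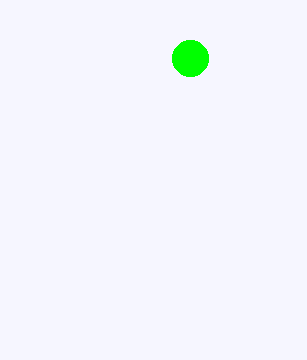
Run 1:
center_x = 190; center_y = 58; radius = 18; color = 'lime'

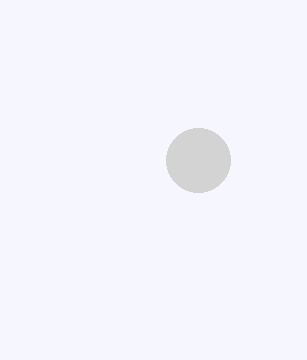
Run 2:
center_x = 198
center_y = 160
radius = 32
color = 'lightgray'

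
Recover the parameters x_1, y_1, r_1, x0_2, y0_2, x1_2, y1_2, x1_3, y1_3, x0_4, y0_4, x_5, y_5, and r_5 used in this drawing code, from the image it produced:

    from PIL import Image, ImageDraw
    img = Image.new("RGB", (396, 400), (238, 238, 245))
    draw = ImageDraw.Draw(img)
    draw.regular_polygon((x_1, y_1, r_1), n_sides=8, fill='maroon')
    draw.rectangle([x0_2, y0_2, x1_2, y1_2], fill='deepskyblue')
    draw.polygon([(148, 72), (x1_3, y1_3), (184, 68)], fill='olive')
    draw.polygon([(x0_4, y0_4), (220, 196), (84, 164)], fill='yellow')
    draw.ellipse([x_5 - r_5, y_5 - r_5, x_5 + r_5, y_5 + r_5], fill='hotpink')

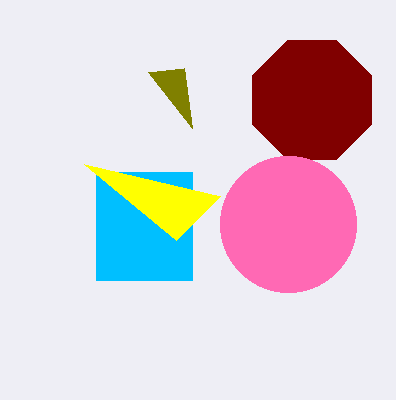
x_1 = 312, y_1 = 100, r_1 = 64, x0_2 = 96, y0_2 = 172, x1_2 = 192, y1_2 = 280, x1_3 = 192, y1_3 = 128, x0_4 = 176, y0_4 = 240, x_5 = 288, y_5 = 224, r_5 = 68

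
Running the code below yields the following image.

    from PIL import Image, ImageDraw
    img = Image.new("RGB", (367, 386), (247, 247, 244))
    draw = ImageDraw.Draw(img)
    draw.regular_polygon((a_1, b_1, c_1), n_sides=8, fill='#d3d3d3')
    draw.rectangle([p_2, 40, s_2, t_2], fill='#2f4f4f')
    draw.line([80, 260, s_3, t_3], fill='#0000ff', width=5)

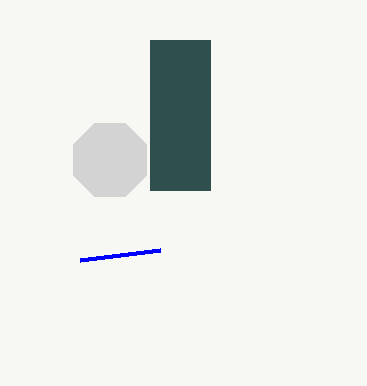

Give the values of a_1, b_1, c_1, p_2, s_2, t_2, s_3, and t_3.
a_1 = 110, b_1 = 160, c_1 = 40, p_2 = 150, s_2 = 210, t_2 = 190, s_3 = 160, t_3 = 250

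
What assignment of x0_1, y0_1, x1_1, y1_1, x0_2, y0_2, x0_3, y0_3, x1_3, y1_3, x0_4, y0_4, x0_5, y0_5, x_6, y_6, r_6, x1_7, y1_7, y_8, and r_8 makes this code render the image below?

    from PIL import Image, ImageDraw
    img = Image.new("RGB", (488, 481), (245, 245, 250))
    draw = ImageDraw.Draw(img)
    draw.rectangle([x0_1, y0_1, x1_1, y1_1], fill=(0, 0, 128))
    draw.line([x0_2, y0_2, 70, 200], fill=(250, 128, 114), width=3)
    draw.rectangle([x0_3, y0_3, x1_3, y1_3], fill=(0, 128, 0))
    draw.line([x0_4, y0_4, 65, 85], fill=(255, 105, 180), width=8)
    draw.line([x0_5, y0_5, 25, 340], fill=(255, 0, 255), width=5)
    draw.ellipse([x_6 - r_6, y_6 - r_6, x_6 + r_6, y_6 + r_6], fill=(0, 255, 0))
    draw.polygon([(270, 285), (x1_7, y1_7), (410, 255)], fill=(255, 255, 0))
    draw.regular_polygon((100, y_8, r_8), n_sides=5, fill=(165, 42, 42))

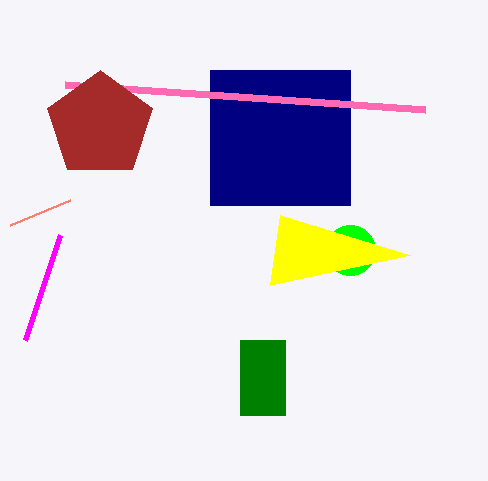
x0_1 = 210, y0_1 = 70, x1_1 = 350, y1_1 = 205, x0_2 = 10, y0_2 = 225, x0_3 = 240, y0_3 = 340, x1_3 = 285, y1_3 = 415, x0_4 = 425, y0_4 = 110, x0_5 = 60, y0_5 = 235, x_6 = 350, y_6 = 250, r_6 = 25, x1_7 = 280, y1_7 = 215, y_8 = 125, r_8 = 55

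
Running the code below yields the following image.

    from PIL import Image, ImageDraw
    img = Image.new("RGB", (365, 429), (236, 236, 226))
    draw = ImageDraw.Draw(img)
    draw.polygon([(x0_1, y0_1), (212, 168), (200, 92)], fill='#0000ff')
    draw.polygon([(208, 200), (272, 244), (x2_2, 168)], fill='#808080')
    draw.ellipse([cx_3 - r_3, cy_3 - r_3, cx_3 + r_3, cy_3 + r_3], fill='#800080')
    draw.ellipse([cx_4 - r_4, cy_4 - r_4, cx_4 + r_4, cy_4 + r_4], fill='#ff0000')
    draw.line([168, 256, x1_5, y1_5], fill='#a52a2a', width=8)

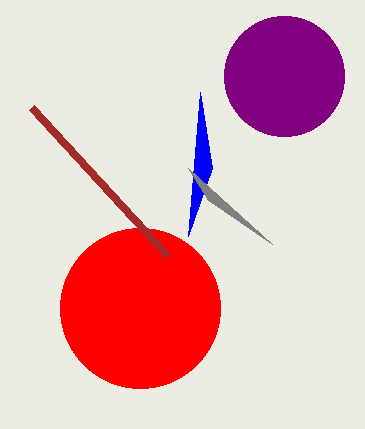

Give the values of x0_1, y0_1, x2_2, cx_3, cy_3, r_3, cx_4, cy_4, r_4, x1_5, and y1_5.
x0_1 = 188
y0_1 = 236
x2_2 = 188
cx_3 = 284
cy_3 = 76
r_3 = 60
cx_4 = 140
cy_4 = 308
r_4 = 80
x1_5 = 32
y1_5 = 108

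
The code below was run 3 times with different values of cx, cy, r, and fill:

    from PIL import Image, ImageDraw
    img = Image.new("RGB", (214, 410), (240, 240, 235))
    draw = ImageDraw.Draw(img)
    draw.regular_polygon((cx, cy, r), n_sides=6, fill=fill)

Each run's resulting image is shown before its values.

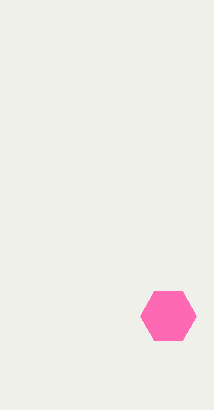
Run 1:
cx = 168, cy = 316, r = 28, fill = 'hotpink'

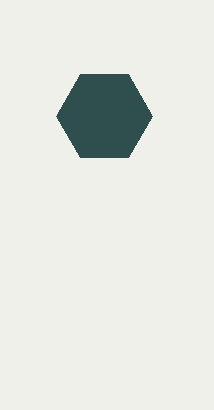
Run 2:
cx = 104; cy = 116; r = 48; fill = 'darkslategray'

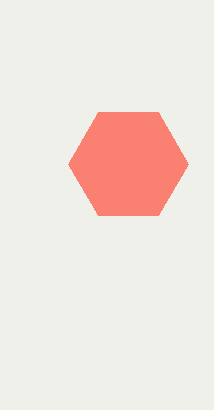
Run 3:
cx = 128
cy = 164
r = 60
fill = 'salmon'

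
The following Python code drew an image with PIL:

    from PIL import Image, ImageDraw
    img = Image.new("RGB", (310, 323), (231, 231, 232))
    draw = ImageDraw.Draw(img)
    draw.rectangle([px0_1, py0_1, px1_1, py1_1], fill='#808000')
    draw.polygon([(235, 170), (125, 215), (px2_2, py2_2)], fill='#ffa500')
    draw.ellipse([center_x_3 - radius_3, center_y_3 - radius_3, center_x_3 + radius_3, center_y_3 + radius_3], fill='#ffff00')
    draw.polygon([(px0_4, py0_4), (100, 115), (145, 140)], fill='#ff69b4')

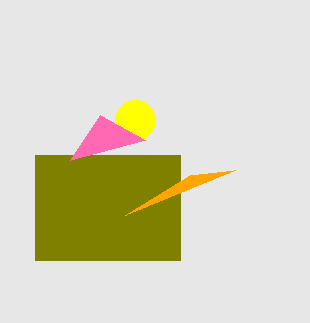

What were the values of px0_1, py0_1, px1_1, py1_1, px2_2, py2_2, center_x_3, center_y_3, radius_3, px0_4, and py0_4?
px0_1 = 35, py0_1 = 155, px1_1 = 180, py1_1 = 260, px2_2 = 190, py2_2 = 175, center_x_3 = 135, center_y_3 = 120, radius_3 = 20, px0_4 = 70, py0_4 = 160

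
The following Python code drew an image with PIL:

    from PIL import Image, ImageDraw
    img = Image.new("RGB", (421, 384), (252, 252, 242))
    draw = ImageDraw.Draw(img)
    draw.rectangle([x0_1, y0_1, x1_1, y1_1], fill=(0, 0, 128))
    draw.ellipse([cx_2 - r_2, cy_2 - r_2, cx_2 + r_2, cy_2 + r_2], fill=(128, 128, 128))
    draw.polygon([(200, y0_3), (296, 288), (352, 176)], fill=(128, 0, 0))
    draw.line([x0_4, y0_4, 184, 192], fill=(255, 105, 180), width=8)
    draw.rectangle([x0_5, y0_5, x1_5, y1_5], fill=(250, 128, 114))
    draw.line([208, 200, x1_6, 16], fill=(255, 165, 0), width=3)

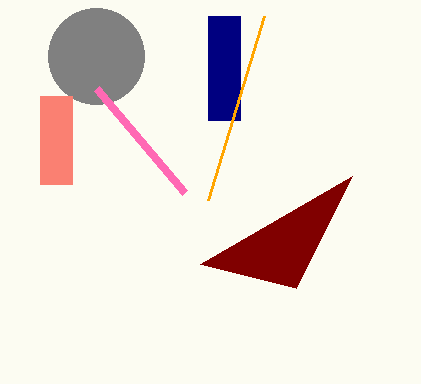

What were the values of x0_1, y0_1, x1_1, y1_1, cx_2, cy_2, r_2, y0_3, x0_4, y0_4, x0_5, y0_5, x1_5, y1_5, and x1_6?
x0_1 = 208, y0_1 = 16, x1_1 = 240, y1_1 = 120, cx_2 = 96, cy_2 = 56, r_2 = 48, y0_3 = 264, x0_4 = 96, y0_4 = 88, x0_5 = 40, y0_5 = 96, x1_5 = 72, y1_5 = 184, x1_6 = 264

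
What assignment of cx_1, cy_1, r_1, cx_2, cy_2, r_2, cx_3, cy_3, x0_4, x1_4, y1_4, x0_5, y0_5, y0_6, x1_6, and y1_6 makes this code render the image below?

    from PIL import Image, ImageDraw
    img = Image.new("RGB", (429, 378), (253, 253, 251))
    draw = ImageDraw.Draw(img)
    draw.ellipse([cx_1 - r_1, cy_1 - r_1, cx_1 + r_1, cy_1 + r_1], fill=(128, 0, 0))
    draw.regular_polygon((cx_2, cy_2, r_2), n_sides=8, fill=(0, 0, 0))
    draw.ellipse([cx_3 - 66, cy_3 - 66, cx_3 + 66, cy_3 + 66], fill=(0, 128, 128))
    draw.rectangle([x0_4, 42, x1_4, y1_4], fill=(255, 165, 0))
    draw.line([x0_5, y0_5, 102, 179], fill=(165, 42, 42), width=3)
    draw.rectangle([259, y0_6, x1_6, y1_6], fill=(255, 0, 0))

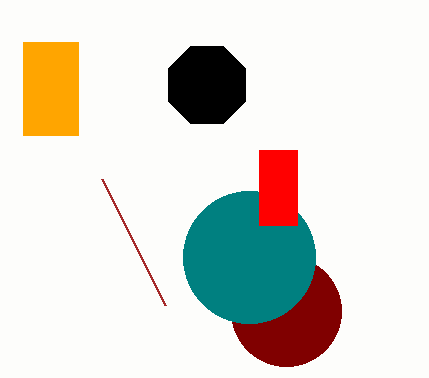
cx_1 = 286, cy_1 = 311, r_1 = 55, cx_2 = 207, cy_2 = 85, r_2 = 42, cx_3 = 249, cy_3 = 257, x0_4 = 23, x1_4 = 78, y1_4 = 135, x0_5 = 165, y0_5 = 305, y0_6 = 150, x1_6 = 297, y1_6 = 225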